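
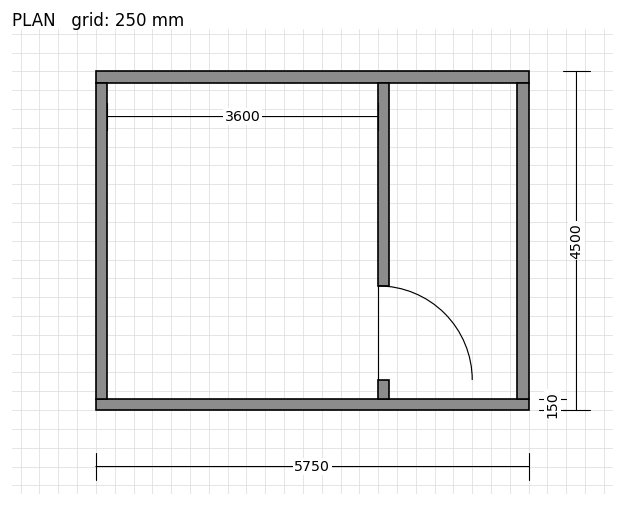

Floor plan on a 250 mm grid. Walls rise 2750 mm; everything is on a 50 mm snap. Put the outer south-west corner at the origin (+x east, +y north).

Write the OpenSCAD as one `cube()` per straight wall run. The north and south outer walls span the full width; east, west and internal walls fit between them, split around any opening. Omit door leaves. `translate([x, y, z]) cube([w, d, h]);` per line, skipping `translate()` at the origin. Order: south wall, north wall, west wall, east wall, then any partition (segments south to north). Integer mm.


cube([5750, 150, 2750]);
translate([0, 4350, 0]) cube([5750, 150, 2750]);
translate([0, 150, 0]) cube([150, 4200, 2750]);
translate([5600, 150, 0]) cube([150, 4200, 2750]);
translate([3750, 150, 0]) cube([150, 250, 2750]);
translate([3750, 1650, 0]) cube([150, 2700, 2750]);


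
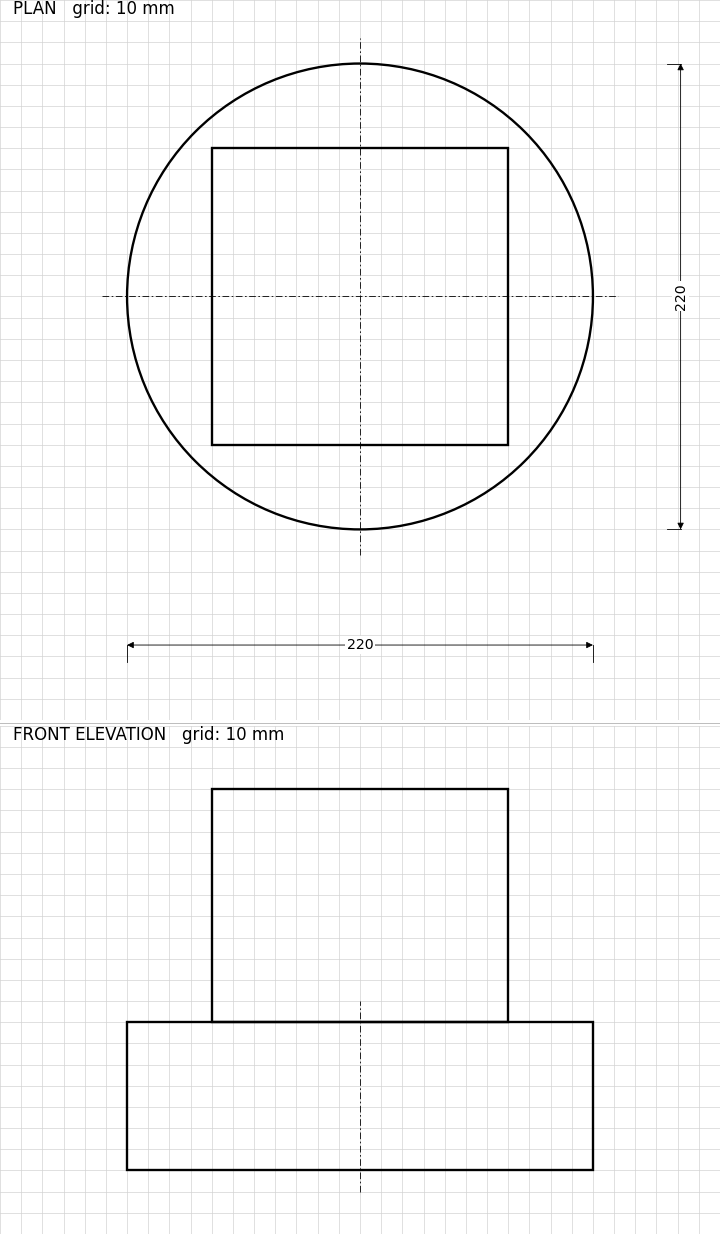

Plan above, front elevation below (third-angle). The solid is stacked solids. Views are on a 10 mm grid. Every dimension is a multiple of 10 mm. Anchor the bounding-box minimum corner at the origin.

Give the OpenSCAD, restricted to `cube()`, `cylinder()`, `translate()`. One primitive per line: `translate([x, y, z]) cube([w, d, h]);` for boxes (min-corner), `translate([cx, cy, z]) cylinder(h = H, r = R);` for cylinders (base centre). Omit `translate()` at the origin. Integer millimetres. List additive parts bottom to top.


translate([110, 110, 0]) cylinder(h = 70, r = 110);
translate([40, 40, 70]) cube([140, 140, 110]);


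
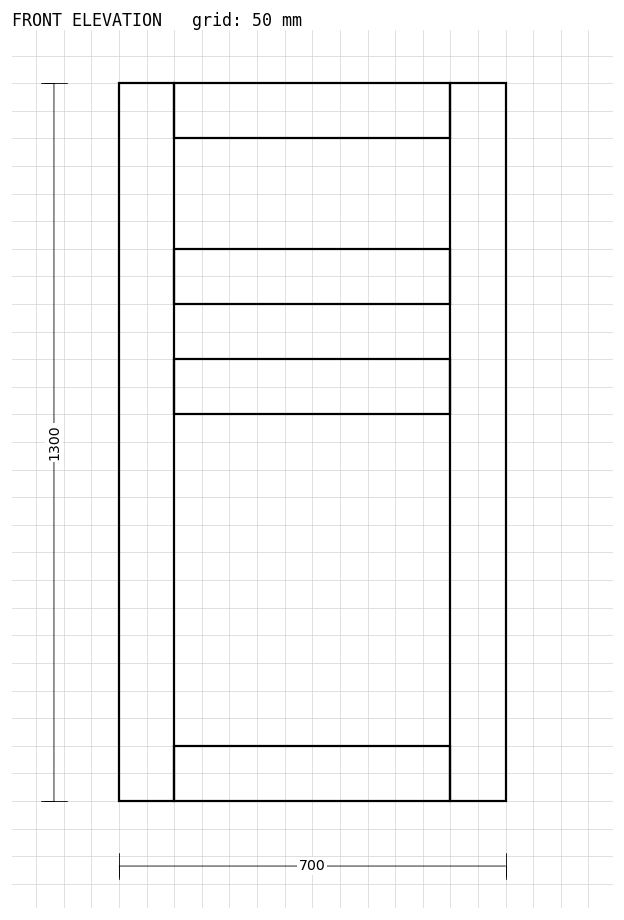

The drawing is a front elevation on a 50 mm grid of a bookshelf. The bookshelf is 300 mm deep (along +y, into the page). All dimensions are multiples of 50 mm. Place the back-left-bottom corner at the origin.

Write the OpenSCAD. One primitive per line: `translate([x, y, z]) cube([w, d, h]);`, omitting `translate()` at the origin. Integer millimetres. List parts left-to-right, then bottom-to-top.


cube([100, 300, 1300]);
translate([100, 0, 0]) cube([500, 300, 100]);
translate([100, 0, 700]) cube([500, 300, 100]);
translate([100, 0, 900]) cube([500, 300, 100]);
translate([100, 0, 1200]) cube([500, 300, 100]);
translate([600, 0, 0]) cube([100, 300, 1300]);


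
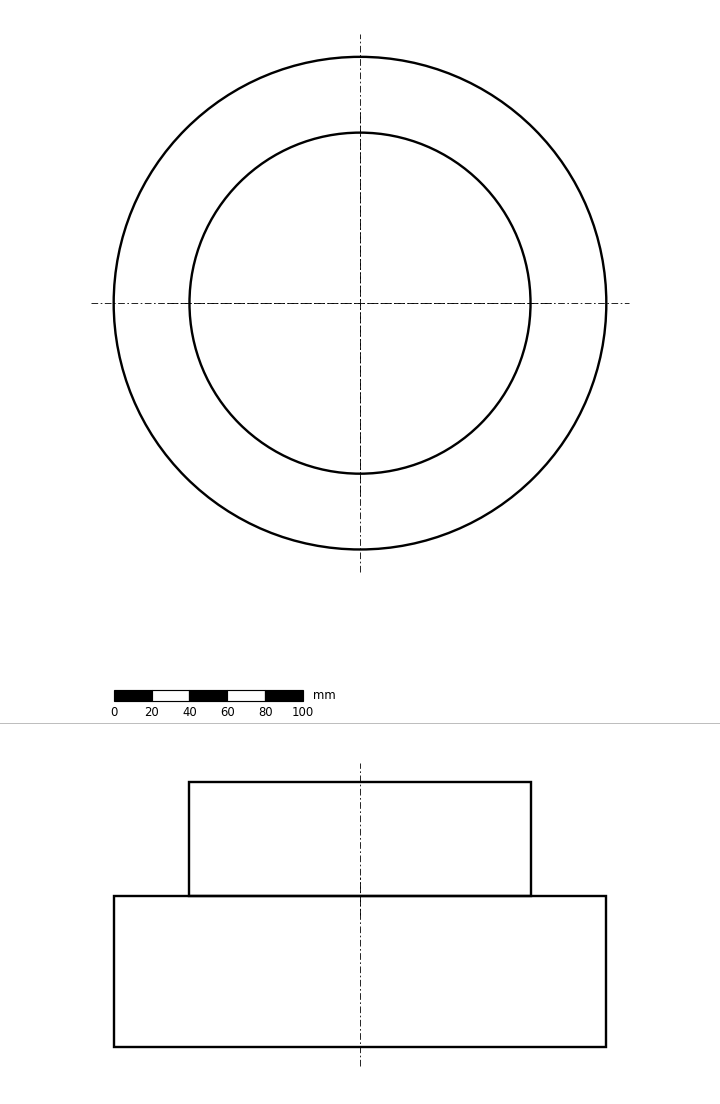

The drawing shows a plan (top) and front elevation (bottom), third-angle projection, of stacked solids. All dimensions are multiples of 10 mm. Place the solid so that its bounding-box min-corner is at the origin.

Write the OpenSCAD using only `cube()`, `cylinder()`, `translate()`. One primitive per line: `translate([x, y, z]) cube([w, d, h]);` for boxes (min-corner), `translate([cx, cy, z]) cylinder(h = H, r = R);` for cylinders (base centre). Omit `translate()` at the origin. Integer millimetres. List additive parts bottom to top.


translate([130, 130, 0]) cylinder(h = 80, r = 130);
translate([130, 130, 80]) cylinder(h = 60, r = 90);


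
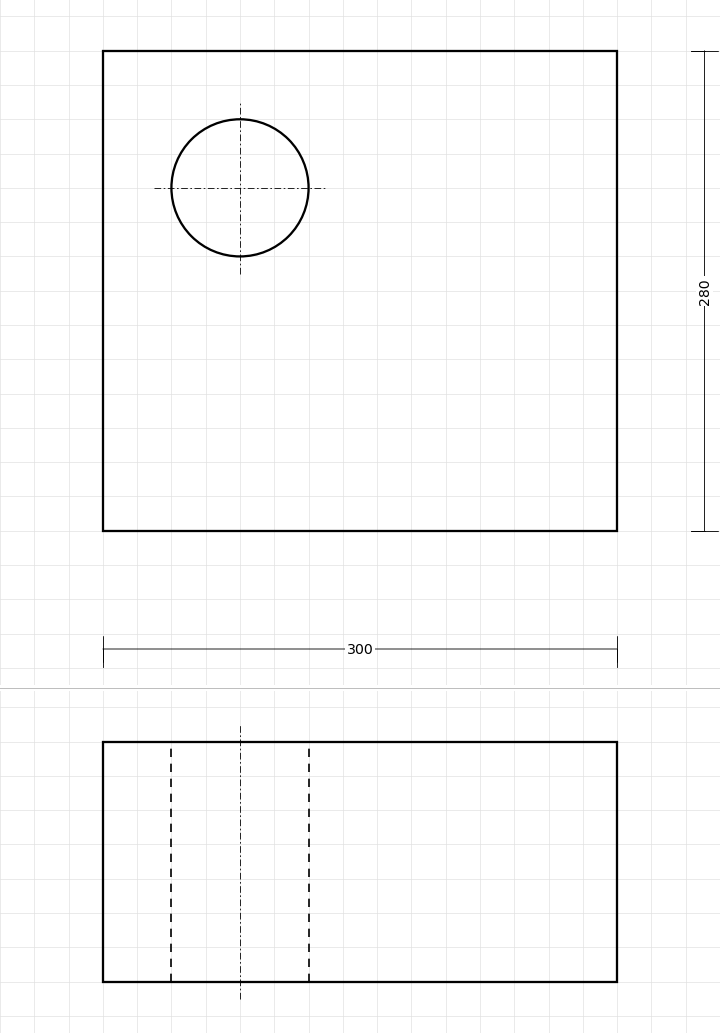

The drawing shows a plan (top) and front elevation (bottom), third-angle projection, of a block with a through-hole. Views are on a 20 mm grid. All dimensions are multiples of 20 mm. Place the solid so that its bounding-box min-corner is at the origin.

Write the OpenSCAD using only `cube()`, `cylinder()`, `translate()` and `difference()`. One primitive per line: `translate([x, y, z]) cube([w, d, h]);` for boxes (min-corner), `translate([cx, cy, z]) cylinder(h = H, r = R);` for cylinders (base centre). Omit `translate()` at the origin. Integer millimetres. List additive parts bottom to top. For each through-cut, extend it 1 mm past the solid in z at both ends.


difference() {
  cube([300, 280, 140]);
  translate([80, 200, -1]) cylinder(h = 142, r = 40);
}


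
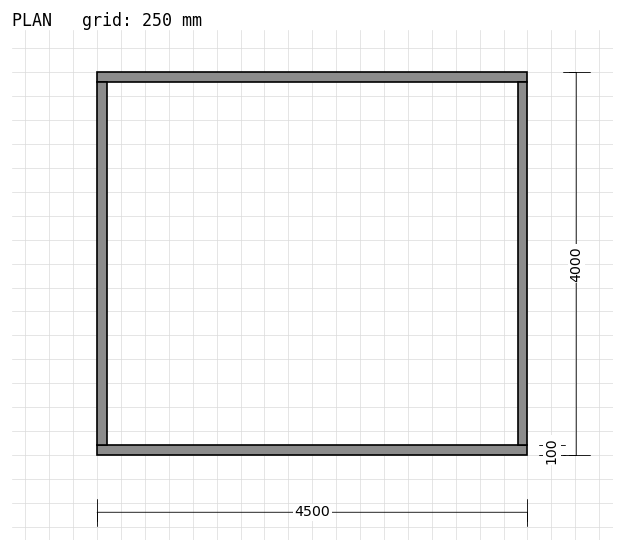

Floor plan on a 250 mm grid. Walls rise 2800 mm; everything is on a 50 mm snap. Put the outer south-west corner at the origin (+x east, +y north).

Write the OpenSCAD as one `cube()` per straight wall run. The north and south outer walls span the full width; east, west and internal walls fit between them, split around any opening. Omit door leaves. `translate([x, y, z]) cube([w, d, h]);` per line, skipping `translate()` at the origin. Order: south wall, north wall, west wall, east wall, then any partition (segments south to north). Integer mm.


cube([4500, 100, 2800]);
translate([0, 3900, 0]) cube([4500, 100, 2800]);
translate([0, 100, 0]) cube([100, 3800, 2800]);
translate([4400, 100, 0]) cube([100, 3800, 2800]);


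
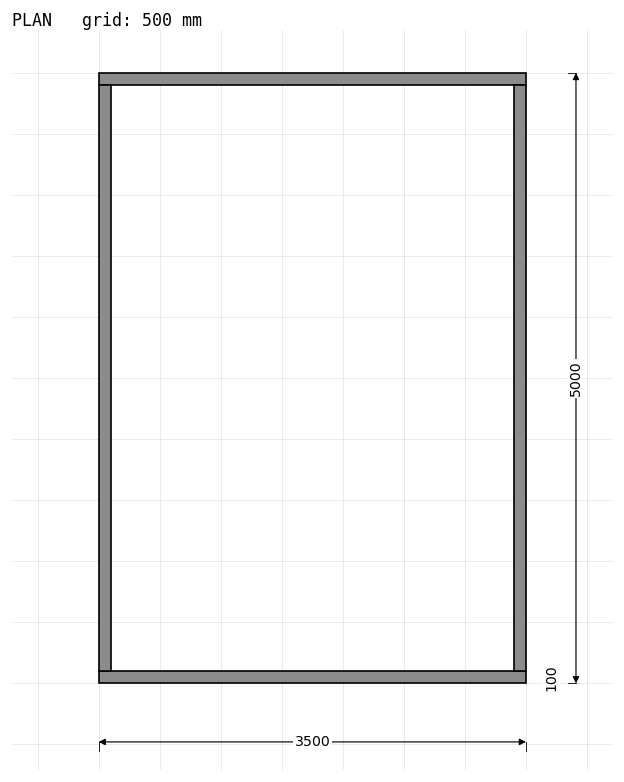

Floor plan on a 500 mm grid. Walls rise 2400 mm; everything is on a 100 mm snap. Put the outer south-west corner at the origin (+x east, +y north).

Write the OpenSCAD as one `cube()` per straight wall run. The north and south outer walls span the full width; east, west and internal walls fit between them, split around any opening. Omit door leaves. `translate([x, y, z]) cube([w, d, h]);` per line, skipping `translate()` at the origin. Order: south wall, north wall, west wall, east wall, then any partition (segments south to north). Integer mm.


cube([3500, 100, 2400]);
translate([0, 4900, 0]) cube([3500, 100, 2400]);
translate([0, 100, 0]) cube([100, 4800, 2400]);
translate([3400, 100, 0]) cube([100, 4800, 2400]);


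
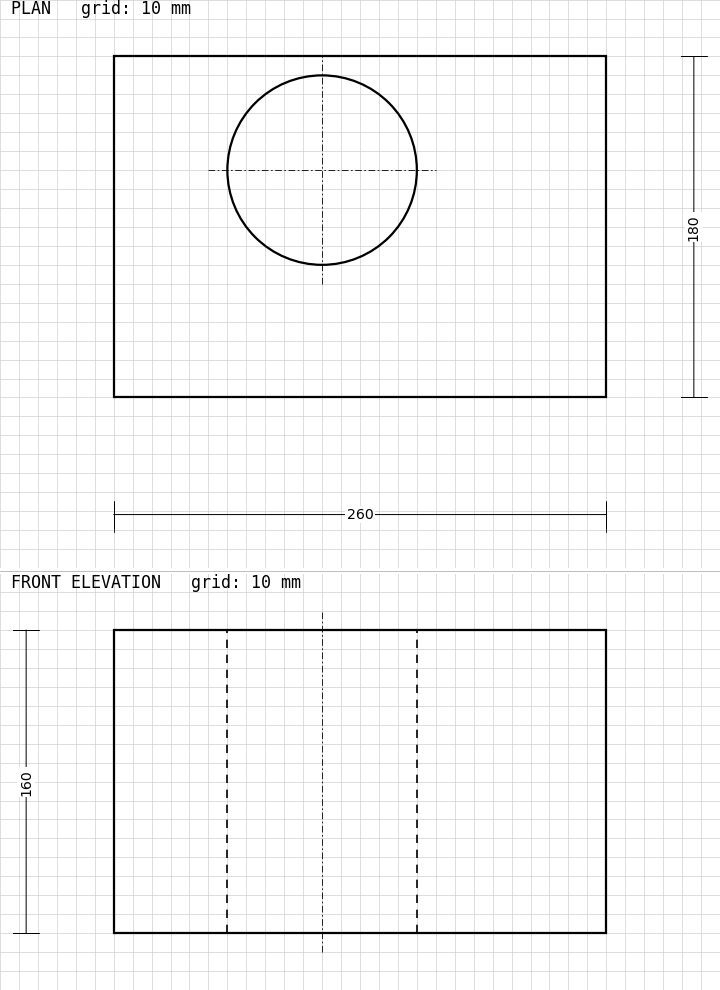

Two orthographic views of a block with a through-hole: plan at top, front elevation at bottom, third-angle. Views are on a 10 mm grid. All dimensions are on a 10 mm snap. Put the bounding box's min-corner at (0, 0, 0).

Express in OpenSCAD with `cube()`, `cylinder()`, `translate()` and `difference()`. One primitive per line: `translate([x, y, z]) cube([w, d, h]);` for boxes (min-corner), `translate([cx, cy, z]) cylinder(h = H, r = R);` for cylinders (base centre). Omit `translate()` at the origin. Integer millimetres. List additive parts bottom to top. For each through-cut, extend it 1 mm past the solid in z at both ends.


difference() {
  cube([260, 180, 160]);
  translate([110, 120, -1]) cylinder(h = 162, r = 50);
}


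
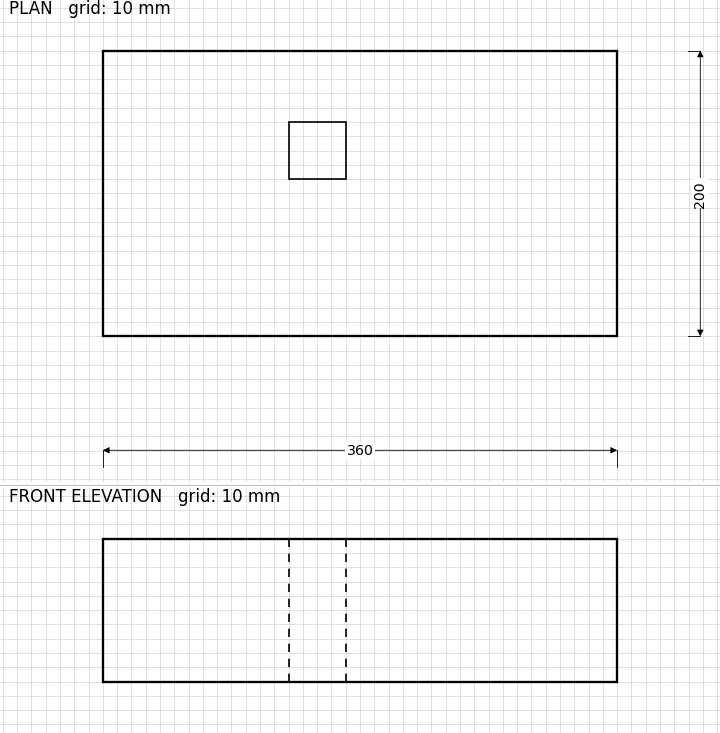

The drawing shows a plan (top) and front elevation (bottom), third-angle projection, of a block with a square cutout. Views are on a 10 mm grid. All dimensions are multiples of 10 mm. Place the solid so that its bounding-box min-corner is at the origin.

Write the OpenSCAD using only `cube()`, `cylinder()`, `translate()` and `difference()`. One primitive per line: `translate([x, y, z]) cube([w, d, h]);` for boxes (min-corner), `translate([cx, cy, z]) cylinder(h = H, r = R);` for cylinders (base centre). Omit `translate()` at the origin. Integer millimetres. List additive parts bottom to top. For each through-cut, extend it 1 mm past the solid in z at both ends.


difference() {
  cube([360, 200, 100]);
  translate([130, 110, -1]) cube([40, 40, 102]);
}


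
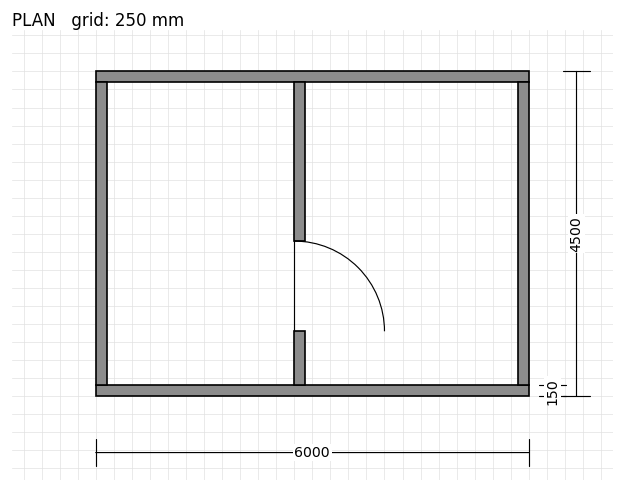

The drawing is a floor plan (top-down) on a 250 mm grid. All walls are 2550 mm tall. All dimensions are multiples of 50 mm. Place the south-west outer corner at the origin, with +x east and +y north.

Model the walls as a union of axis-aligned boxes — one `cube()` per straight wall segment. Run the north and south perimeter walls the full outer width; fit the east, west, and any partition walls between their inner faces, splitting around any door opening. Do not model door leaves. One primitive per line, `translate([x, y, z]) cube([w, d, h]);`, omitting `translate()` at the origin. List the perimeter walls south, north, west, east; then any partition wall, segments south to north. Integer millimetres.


cube([6000, 150, 2550]);
translate([0, 4350, 0]) cube([6000, 150, 2550]);
translate([0, 150, 0]) cube([150, 4200, 2550]);
translate([5850, 150, 0]) cube([150, 4200, 2550]);
translate([2750, 150, 0]) cube([150, 750, 2550]);
translate([2750, 2150, 0]) cube([150, 2200, 2550]);


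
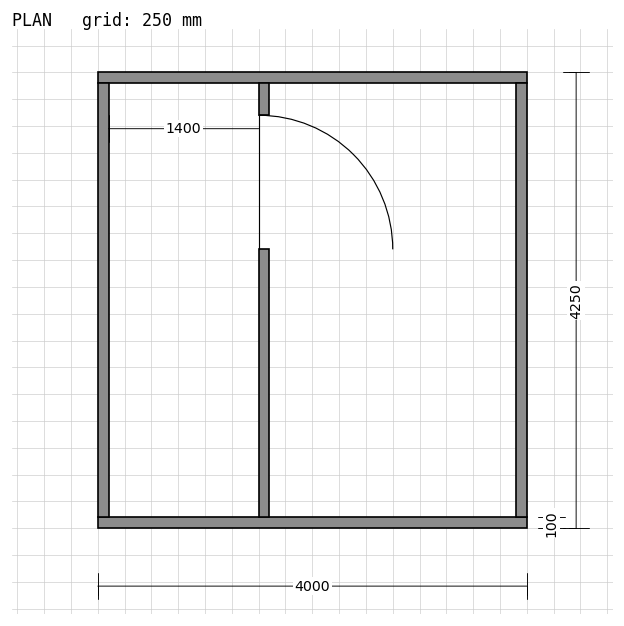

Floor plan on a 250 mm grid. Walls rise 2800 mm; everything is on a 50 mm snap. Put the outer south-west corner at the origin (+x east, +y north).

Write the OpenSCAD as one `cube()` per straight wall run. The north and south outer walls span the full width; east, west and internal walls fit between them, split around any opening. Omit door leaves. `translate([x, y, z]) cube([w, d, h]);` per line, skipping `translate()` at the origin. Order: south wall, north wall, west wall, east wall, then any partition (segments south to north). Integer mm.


cube([4000, 100, 2800]);
translate([0, 4150, 0]) cube([4000, 100, 2800]);
translate([0, 100, 0]) cube([100, 4050, 2800]);
translate([3900, 100, 0]) cube([100, 4050, 2800]);
translate([1500, 100, 0]) cube([100, 2500, 2800]);
translate([1500, 3850, 0]) cube([100, 300, 2800]);


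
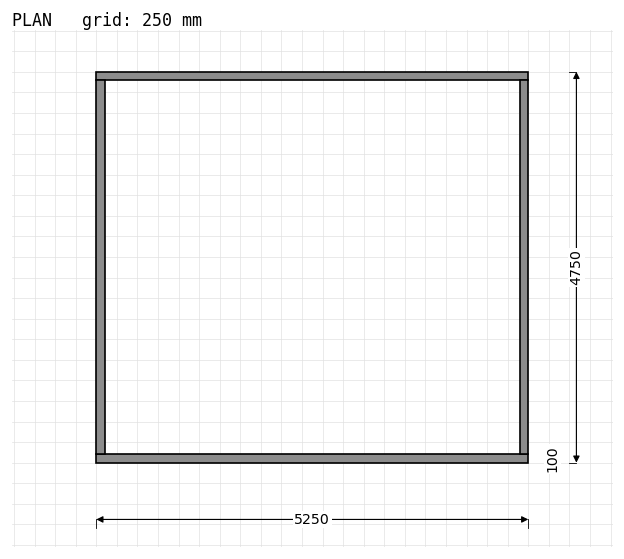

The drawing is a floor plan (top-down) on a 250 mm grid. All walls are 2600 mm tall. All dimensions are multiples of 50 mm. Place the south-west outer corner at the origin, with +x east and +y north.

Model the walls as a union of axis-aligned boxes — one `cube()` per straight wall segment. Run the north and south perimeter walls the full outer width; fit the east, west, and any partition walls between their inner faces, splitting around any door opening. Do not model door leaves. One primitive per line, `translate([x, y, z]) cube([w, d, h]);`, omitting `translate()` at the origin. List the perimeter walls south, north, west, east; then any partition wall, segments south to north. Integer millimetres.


cube([5250, 100, 2600]);
translate([0, 4650, 0]) cube([5250, 100, 2600]);
translate([0, 100, 0]) cube([100, 4550, 2600]);
translate([5150, 100, 0]) cube([100, 4550, 2600]);


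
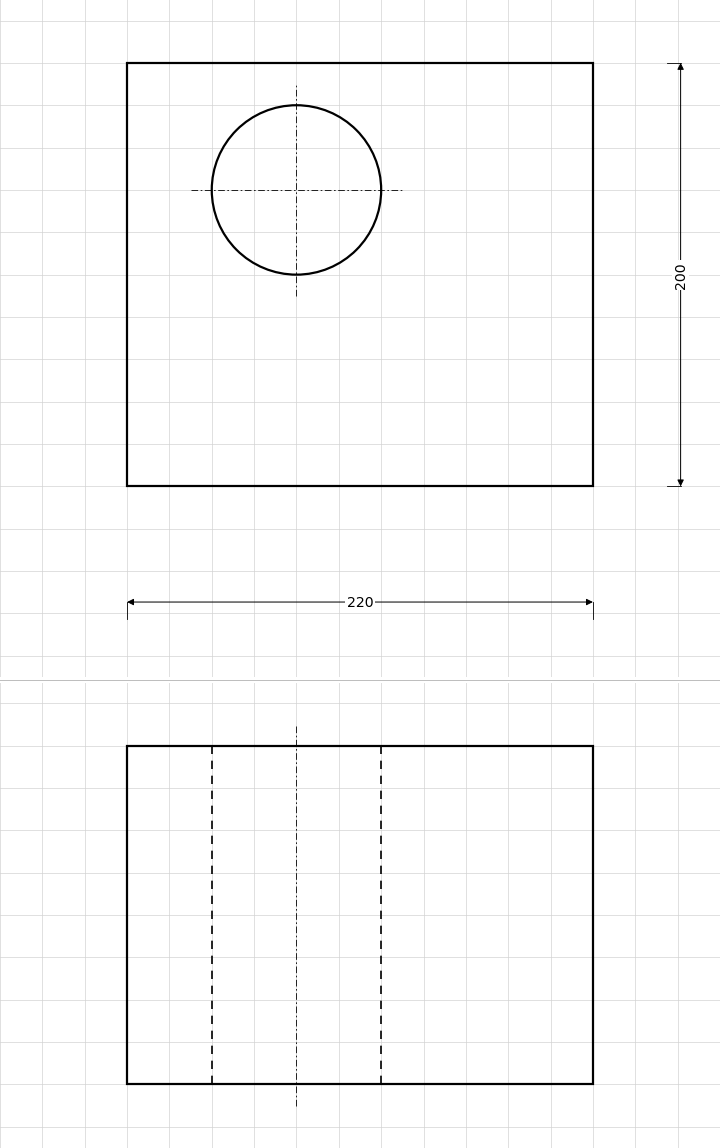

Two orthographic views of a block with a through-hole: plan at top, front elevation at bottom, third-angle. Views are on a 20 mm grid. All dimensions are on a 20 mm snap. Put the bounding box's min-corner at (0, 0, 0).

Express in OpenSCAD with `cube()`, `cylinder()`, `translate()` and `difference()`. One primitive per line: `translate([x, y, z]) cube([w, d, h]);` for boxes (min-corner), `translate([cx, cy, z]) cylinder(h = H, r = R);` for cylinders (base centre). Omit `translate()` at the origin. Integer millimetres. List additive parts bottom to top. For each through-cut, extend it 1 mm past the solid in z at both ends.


difference() {
  cube([220, 200, 160]);
  translate([80, 140, -1]) cylinder(h = 162, r = 40);
}


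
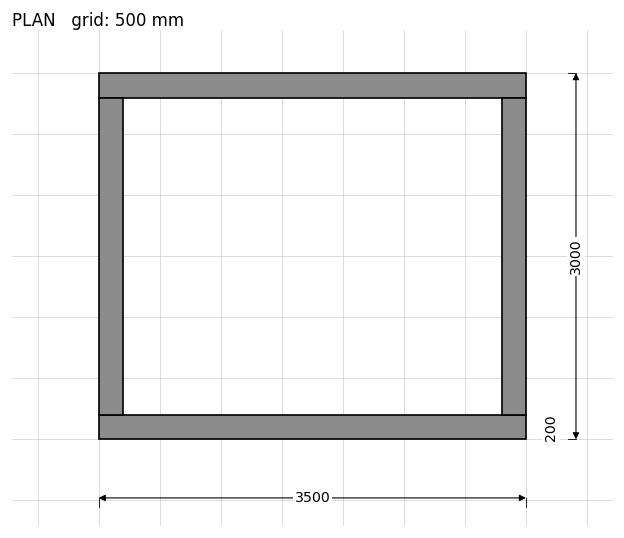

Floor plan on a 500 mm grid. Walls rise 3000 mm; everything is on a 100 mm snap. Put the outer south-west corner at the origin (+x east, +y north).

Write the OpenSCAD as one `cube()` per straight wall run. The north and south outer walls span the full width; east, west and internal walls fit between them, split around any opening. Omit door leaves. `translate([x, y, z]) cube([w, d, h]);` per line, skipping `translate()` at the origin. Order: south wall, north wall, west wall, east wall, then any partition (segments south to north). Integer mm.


cube([3500, 200, 3000]);
translate([0, 2800, 0]) cube([3500, 200, 3000]);
translate([0, 200, 0]) cube([200, 2600, 3000]);
translate([3300, 200, 0]) cube([200, 2600, 3000]);


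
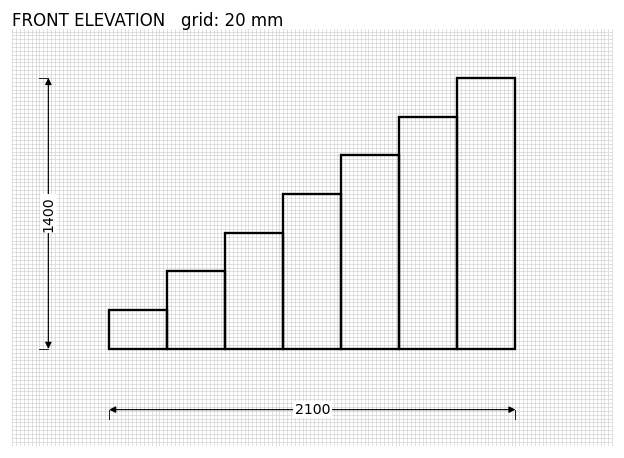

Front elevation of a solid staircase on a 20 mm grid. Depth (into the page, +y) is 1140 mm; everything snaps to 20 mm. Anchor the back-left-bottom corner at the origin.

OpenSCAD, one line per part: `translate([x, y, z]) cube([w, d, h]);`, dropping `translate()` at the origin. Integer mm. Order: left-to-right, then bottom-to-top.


cube([300, 1140, 200]);
translate([300, 0, 0]) cube([300, 1140, 400]);
translate([600, 0, 0]) cube([300, 1140, 600]);
translate([900, 0, 0]) cube([300, 1140, 800]);
translate([1200, 0, 0]) cube([300, 1140, 1000]);
translate([1500, 0, 0]) cube([300, 1140, 1200]);
translate([1800, 0, 0]) cube([300, 1140, 1400]);


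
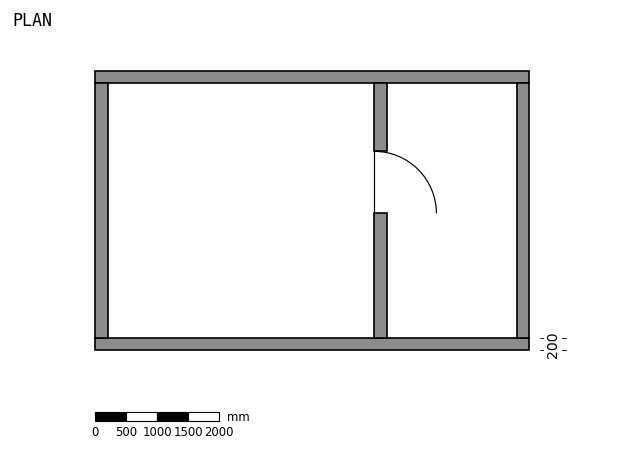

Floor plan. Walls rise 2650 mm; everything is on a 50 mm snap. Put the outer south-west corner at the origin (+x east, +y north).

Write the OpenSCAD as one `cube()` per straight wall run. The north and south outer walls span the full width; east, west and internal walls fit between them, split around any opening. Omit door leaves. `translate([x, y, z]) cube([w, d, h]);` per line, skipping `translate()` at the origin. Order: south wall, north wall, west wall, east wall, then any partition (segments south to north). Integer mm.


cube([7000, 200, 2650]);
translate([0, 4300, 0]) cube([7000, 200, 2650]);
translate([0, 200, 0]) cube([200, 4100, 2650]);
translate([6800, 200, 0]) cube([200, 4100, 2650]);
translate([4500, 200, 0]) cube([200, 2000, 2650]);
translate([4500, 3200, 0]) cube([200, 1100, 2650]);


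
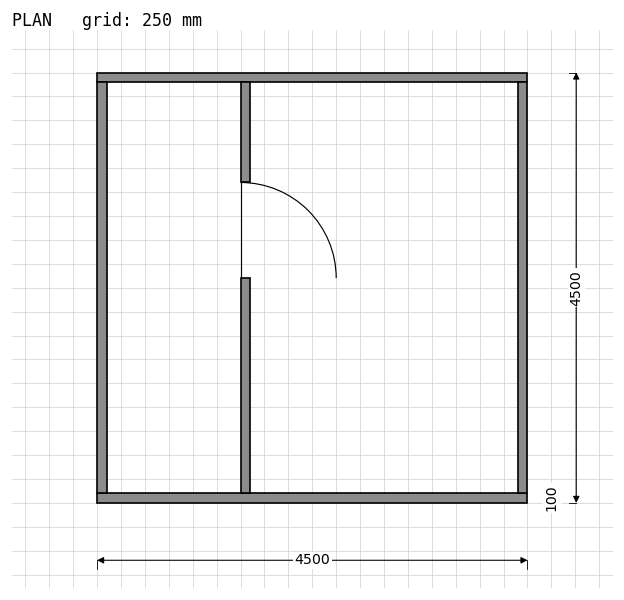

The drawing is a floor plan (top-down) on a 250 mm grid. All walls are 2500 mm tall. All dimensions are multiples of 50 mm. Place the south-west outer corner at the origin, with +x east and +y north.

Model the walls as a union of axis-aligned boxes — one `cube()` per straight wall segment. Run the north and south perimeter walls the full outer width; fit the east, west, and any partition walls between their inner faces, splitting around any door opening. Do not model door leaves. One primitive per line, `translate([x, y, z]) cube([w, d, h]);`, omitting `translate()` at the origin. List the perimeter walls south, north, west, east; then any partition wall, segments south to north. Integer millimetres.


cube([4500, 100, 2500]);
translate([0, 4400, 0]) cube([4500, 100, 2500]);
translate([0, 100, 0]) cube([100, 4300, 2500]);
translate([4400, 100, 0]) cube([100, 4300, 2500]);
translate([1500, 100, 0]) cube([100, 2250, 2500]);
translate([1500, 3350, 0]) cube([100, 1050, 2500]);


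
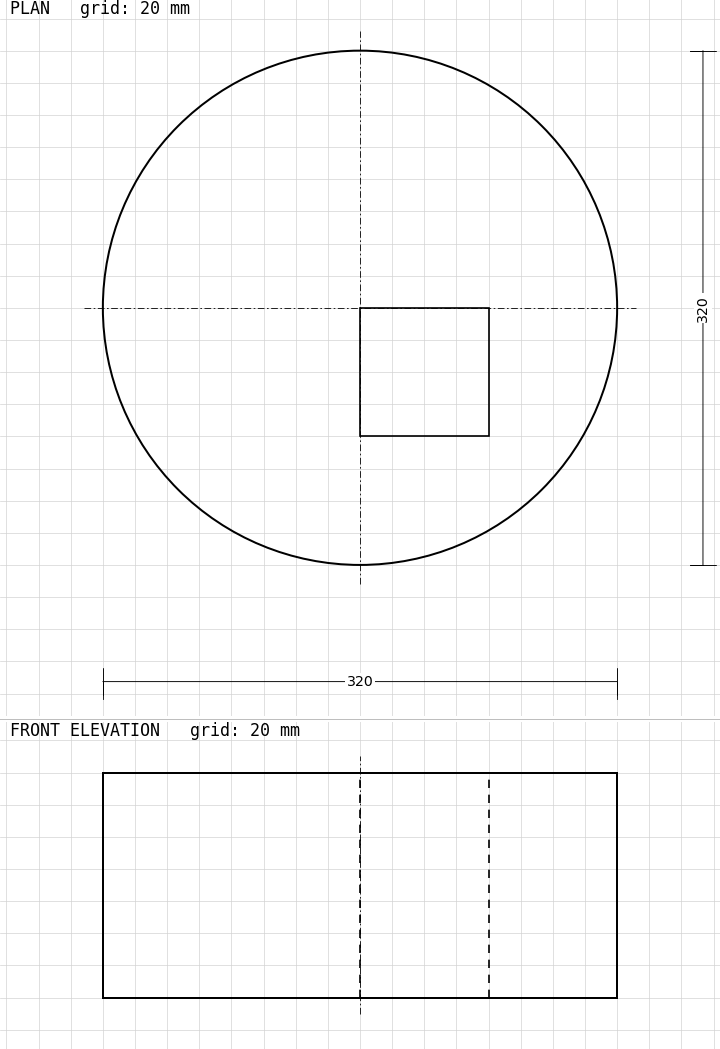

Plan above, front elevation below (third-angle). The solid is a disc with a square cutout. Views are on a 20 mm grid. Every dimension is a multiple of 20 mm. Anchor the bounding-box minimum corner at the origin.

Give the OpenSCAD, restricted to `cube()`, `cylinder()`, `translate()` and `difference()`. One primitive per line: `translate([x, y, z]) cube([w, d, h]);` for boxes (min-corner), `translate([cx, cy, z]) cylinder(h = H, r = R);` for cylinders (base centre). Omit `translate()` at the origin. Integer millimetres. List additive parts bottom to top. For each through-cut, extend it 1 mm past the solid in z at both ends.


difference() {
  translate([160, 160, 0]) cylinder(h = 140, r = 160);
  translate([160, 80, -1]) cube([80, 80, 142]);
}


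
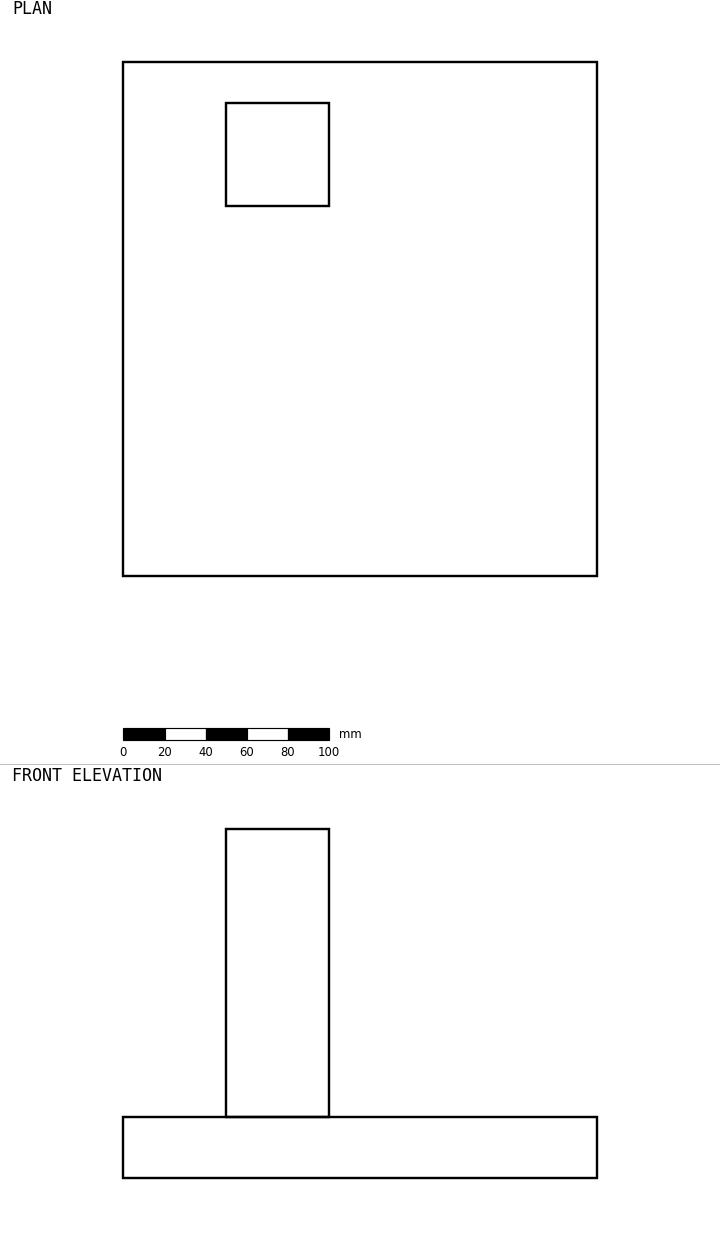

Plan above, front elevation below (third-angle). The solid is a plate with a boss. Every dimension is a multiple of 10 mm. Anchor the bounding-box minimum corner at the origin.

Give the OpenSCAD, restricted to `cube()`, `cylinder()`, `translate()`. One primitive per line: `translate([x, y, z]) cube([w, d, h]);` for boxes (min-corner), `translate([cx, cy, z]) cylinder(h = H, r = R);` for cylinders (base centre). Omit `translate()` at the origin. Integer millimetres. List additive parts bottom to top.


cube([230, 250, 30]);
translate([50, 180, 30]) cube([50, 50, 140]);


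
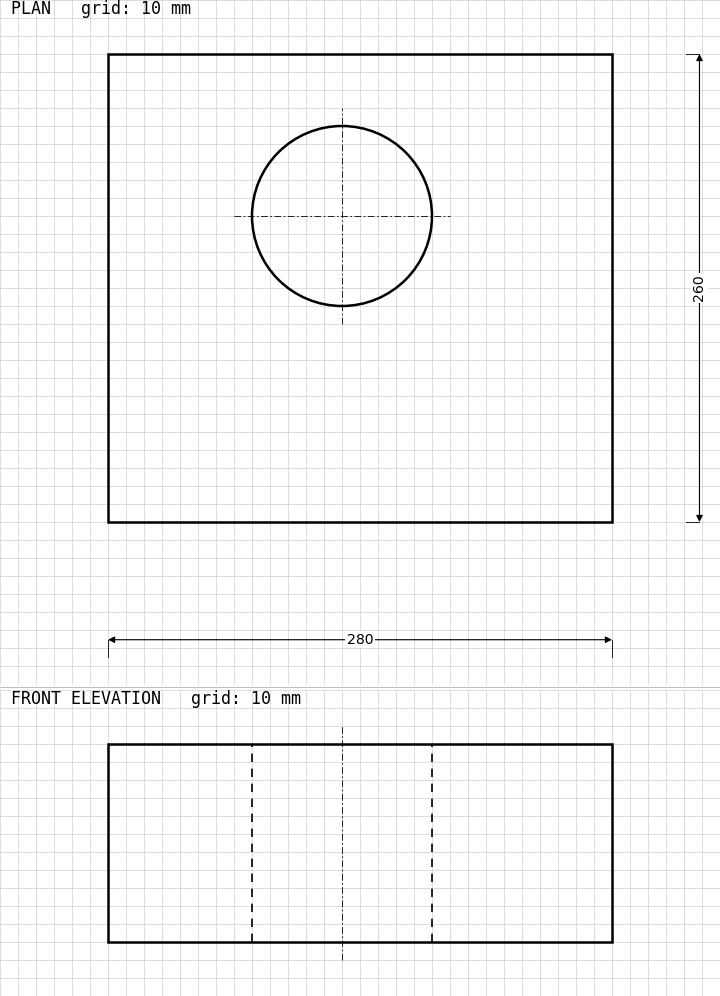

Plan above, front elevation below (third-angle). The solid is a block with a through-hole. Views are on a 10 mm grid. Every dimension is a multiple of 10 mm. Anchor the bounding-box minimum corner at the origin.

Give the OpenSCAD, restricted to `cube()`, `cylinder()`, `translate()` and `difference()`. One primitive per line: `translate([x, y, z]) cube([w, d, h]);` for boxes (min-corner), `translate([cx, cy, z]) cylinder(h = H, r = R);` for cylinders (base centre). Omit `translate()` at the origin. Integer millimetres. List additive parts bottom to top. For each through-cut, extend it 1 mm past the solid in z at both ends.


difference() {
  cube([280, 260, 110]);
  translate([130, 170, -1]) cylinder(h = 112, r = 50);
}


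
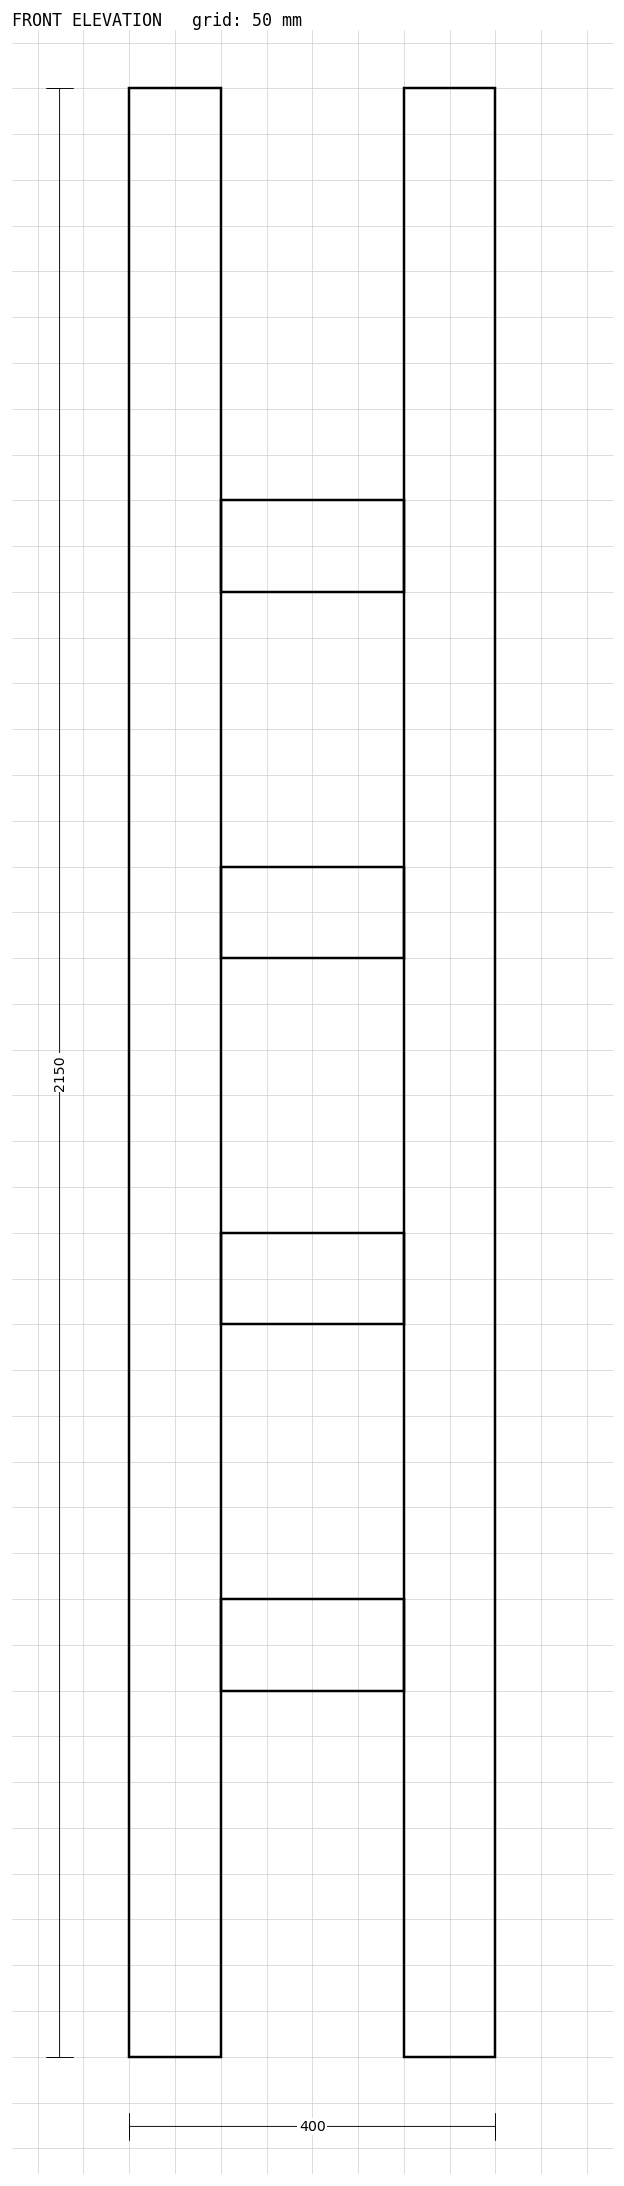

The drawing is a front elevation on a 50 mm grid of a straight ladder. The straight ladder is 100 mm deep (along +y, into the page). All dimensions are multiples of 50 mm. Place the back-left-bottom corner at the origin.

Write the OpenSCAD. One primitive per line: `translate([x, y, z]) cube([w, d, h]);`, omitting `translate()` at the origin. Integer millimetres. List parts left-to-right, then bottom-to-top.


cube([100, 100, 2150]);
translate([100, 0, 400]) cube([200, 100, 100]);
translate([100, 0, 800]) cube([200, 100, 100]);
translate([100, 0, 1200]) cube([200, 100, 100]);
translate([100, 0, 1600]) cube([200, 100, 100]);
translate([300, 0, 0]) cube([100, 100, 2150]);


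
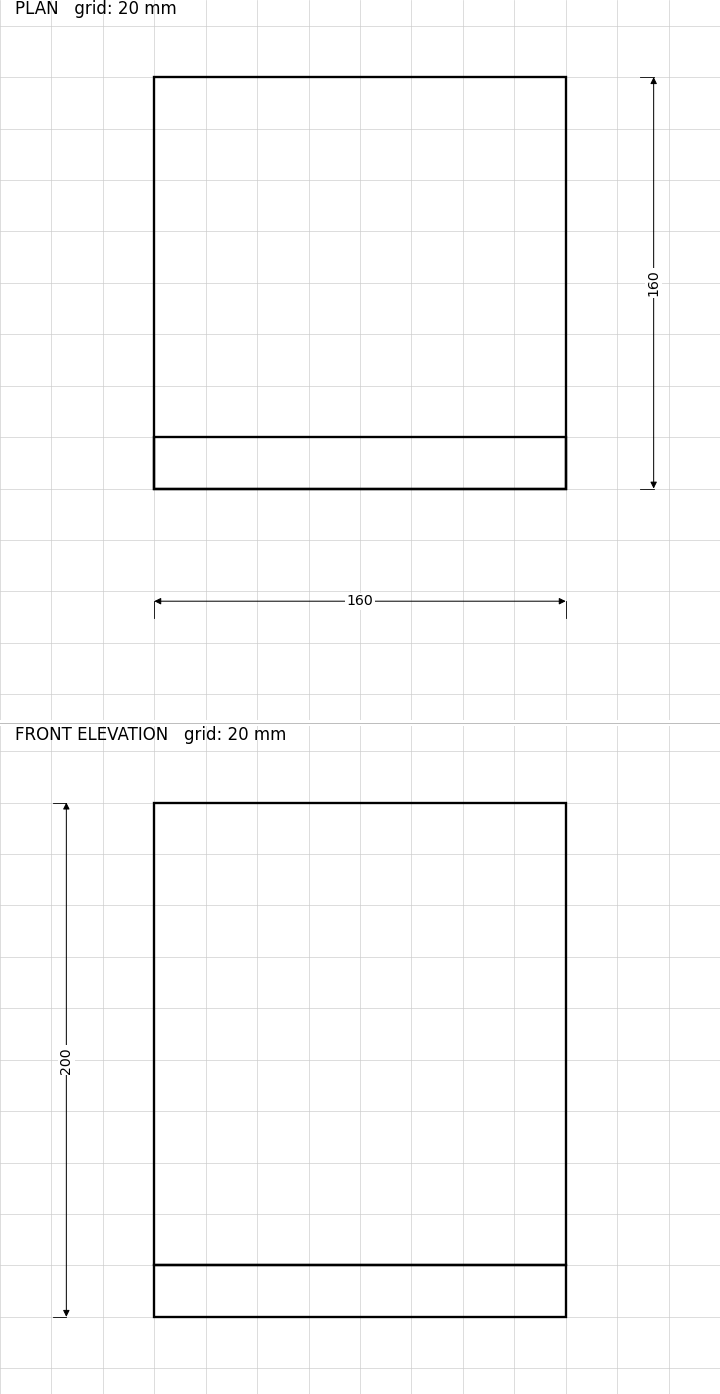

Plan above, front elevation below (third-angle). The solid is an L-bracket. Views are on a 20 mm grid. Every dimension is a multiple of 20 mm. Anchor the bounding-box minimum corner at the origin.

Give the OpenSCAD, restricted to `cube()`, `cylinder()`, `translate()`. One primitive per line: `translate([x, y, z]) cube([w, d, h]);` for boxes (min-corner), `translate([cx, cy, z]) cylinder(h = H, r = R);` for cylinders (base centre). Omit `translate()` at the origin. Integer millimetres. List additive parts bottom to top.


cube([160, 160, 20]);
translate([0, 0, 20]) cube([160, 20, 180]);


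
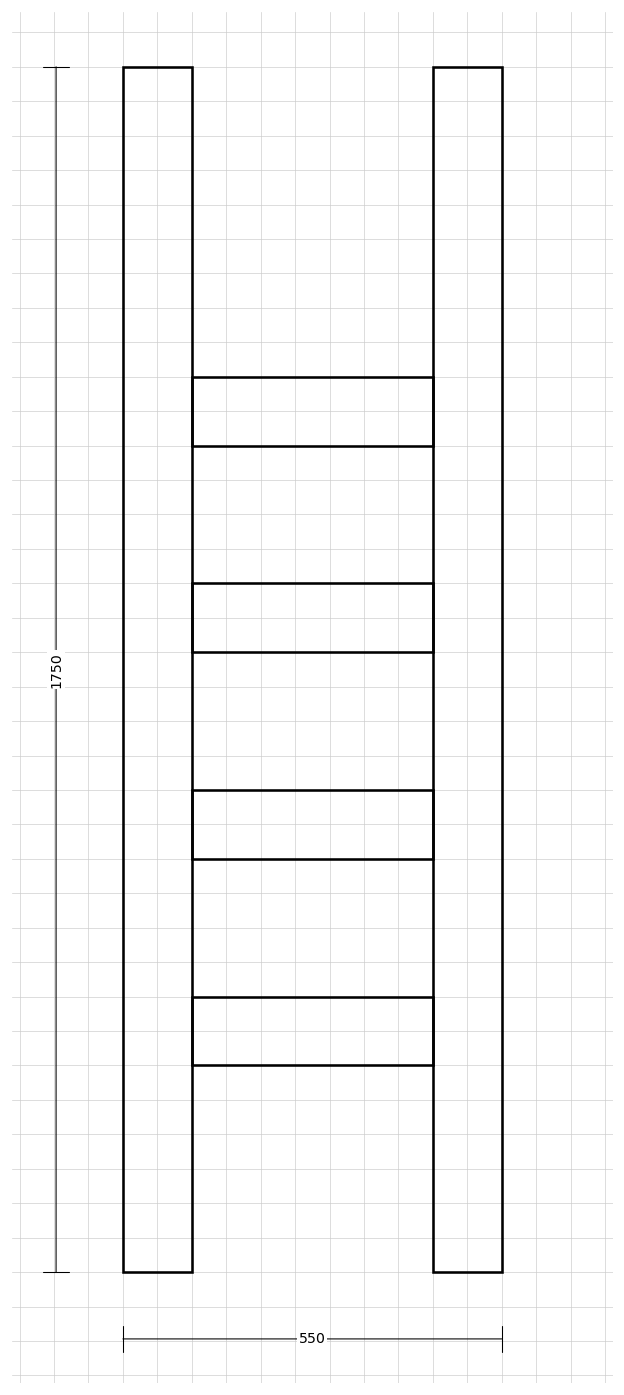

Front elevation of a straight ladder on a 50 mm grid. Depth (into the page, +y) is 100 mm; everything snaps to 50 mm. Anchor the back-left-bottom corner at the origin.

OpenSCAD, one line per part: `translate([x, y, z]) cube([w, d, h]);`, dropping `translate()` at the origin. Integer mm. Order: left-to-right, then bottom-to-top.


cube([100, 100, 1750]);
translate([100, 0, 300]) cube([350, 100, 100]);
translate([100, 0, 600]) cube([350, 100, 100]);
translate([100, 0, 900]) cube([350, 100, 100]);
translate([100, 0, 1200]) cube([350, 100, 100]);
translate([450, 0, 0]) cube([100, 100, 1750]);


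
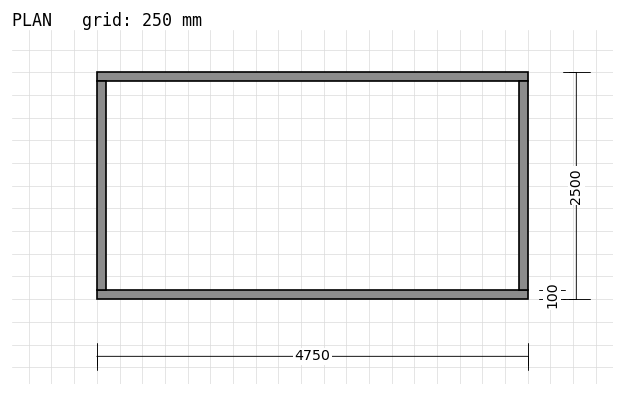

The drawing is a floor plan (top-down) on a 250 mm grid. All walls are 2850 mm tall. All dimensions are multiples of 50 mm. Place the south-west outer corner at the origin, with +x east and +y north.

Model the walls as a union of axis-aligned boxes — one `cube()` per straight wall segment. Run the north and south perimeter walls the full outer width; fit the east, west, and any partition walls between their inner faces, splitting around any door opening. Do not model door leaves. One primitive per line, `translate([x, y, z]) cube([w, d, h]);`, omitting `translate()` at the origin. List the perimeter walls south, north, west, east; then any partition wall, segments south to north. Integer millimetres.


cube([4750, 100, 2850]);
translate([0, 2400, 0]) cube([4750, 100, 2850]);
translate([0, 100, 0]) cube([100, 2300, 2850]);
translate([4650, 100, 0]) cube([100, 2300, 2850]);


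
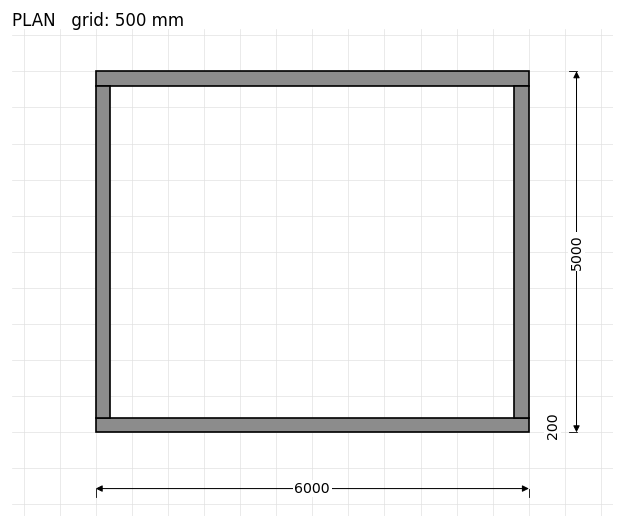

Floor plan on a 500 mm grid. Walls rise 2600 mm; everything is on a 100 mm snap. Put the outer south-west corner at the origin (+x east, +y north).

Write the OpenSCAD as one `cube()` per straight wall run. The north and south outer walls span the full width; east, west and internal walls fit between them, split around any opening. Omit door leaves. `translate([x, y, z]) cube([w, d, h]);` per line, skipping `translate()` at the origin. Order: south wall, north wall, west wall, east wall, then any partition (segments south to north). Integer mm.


cube([6000, 200, 2600]);
translate([0, 4800, 0]) cube([6000, 200, 2600]);
translate([0, 200, 0]) cube([200, 4600, 2600]);
translate([5800, 200, 0]) cube([200, 4600, 2600]);


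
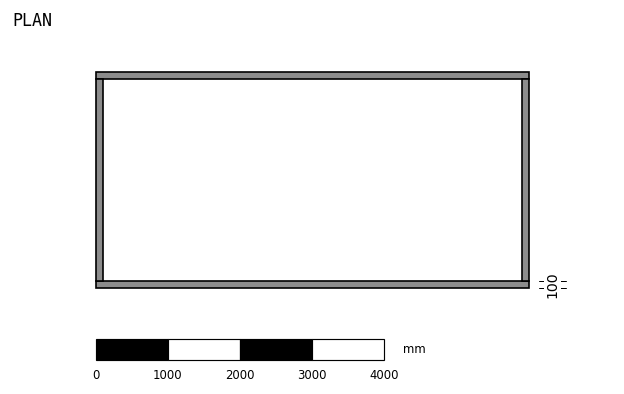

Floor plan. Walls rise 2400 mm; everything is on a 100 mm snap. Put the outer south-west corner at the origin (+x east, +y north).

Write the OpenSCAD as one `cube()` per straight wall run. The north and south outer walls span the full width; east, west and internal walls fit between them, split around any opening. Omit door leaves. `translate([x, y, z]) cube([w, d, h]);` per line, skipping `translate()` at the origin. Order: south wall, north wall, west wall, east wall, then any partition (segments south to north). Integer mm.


cube([6000, 100, 2400]);
translate([0, 2900, 0]) cube([6000, 100, 2400]);
translate([0, 100, 0]) cube([100, 2800, 2400]);
translate([5900, 100, 0]) cube([100, 2800, 2400]);


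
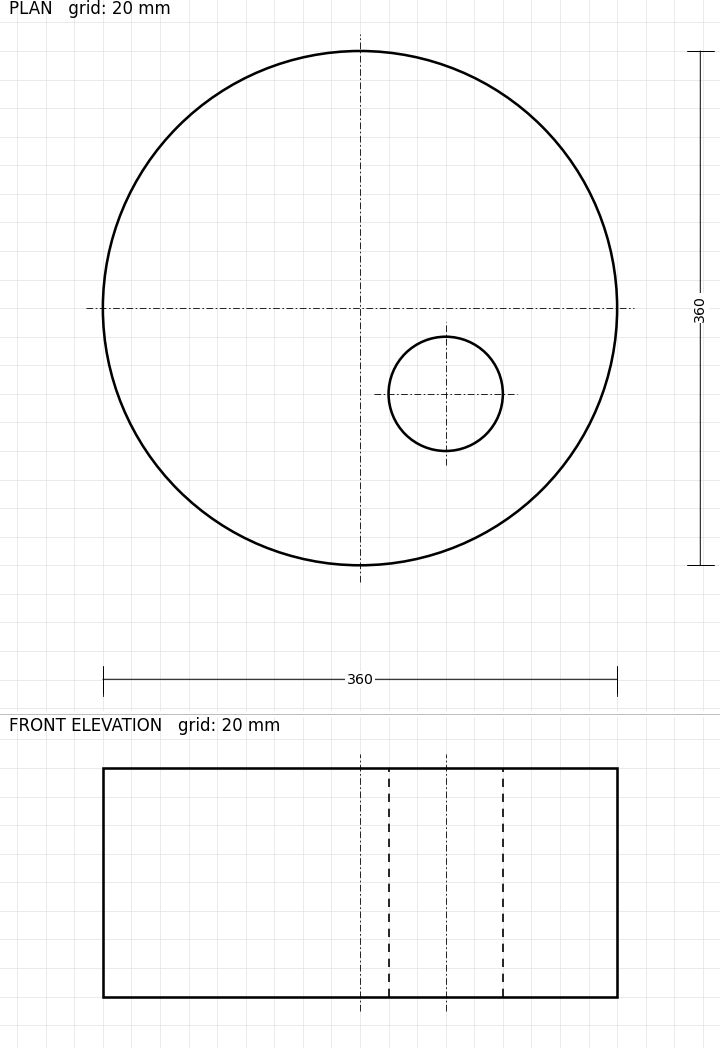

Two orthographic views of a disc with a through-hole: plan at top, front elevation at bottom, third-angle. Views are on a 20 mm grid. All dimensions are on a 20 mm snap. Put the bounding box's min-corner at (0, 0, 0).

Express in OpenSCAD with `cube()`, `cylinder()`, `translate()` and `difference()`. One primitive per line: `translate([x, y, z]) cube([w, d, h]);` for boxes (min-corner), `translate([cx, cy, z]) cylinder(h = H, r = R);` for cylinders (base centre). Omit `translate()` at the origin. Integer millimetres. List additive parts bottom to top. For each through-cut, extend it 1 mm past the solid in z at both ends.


difference() {
  translate([180, 180, 0]) cylinder(h = 160, r = 180);
  translate([240, 120, -1]) cylinder(h = 162, r = 40);
}


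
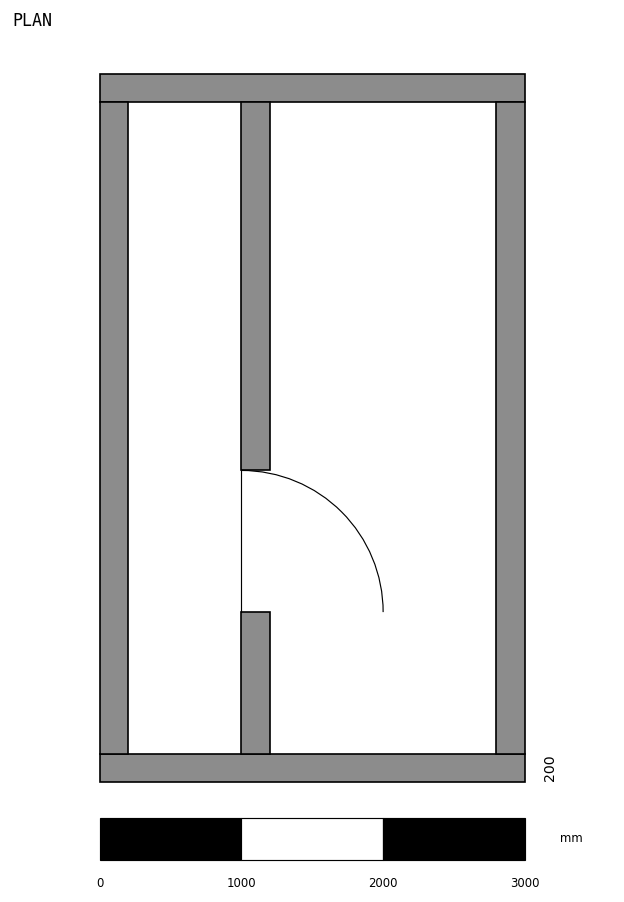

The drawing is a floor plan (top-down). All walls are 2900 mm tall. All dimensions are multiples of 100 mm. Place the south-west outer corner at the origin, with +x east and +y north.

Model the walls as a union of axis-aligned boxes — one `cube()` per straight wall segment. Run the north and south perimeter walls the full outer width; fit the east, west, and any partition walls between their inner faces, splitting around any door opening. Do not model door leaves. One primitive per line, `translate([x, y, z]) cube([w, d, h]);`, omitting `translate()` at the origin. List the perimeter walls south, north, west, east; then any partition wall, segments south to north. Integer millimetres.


cube([3000, 200, 2900]);
translate([0, 4800, 0]) cube([3000, 200, 2900]);
translate([0, 200, 0]) cube([200, 4600, 2900]);
translate([2800, 200, 0]) cube([200, 4600, 2900]);
translate([1000, 200, 0]) cube([200, 1000, 2900]);
translate([1000, 2200, 0]) cube([200, 2600, 2900]);


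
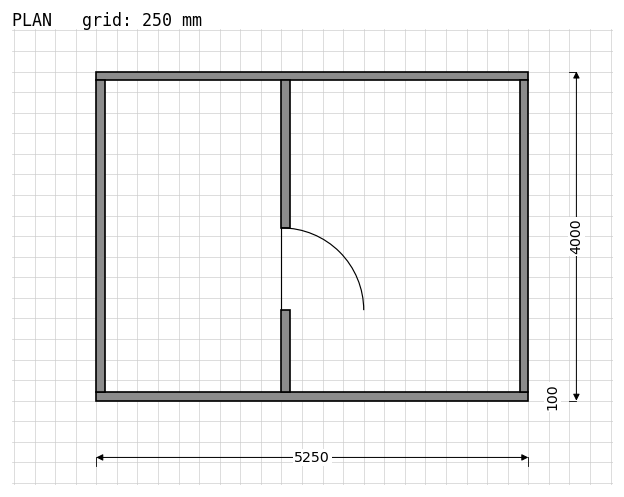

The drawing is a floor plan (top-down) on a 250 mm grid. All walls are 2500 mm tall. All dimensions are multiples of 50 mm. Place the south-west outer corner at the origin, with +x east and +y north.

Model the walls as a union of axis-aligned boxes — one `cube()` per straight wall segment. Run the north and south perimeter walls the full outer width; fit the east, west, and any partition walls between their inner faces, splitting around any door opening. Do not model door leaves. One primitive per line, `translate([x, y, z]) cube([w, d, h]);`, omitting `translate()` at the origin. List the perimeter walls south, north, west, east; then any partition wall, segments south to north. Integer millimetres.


cube([5250, 100, 2500]);
translate([0, 3900, 0]) cube([5250, 100, 2500]);
translate([0, 100, 0]) cube([100, 3800, 2500]);
translate([5150, 100, 0]) cube([100, 3800, 2500]);
translate([2250, 100, 0]) cube([100, 1000, 2500]);
translate([2250, 2100, 0]) cube([100, 1800, 2500]);


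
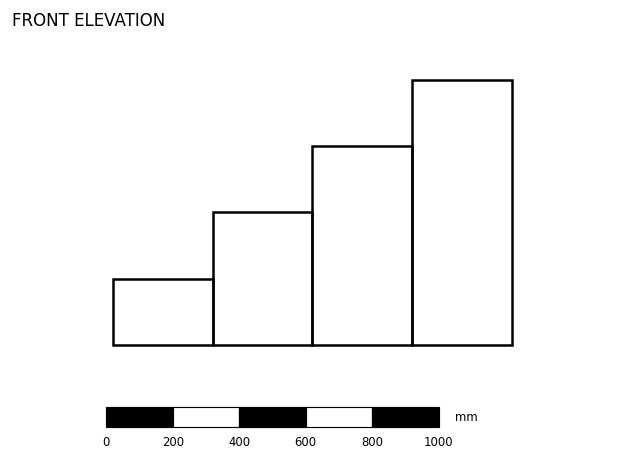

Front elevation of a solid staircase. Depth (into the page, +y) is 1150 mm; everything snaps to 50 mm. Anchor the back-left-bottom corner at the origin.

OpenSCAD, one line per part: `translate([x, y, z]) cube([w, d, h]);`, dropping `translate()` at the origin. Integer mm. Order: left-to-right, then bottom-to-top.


cube([300, 1150, 200]);
translate([300, 0, 0]) cube([300, 1150, 400]);
translate([600, 0, 0]) cube([300, 1150, 600]);
translate([900, 0, 0]) cube([300, 1150, 800]);


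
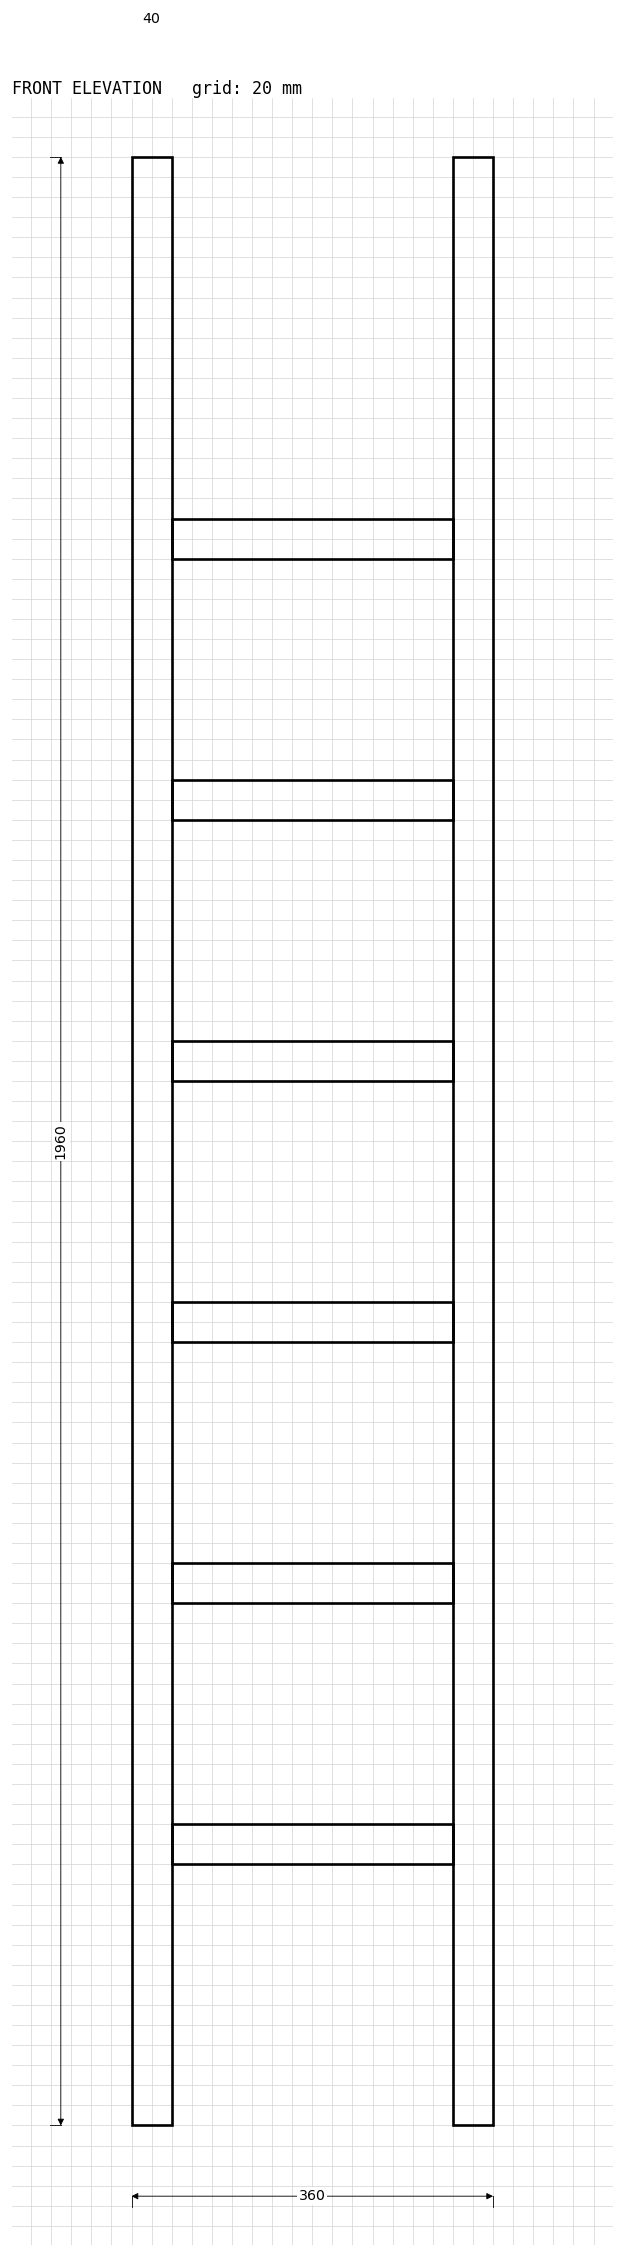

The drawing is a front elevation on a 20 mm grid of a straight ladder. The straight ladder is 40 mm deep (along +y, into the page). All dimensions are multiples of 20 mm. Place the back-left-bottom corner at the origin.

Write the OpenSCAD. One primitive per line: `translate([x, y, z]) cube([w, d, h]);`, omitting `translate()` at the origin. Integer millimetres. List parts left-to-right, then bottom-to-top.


cube([40, 40, 1960]);
translate([40, 0, 260]) cube([280, 40, 40]);
translate([40, 0, 520]) cube([280, 40, 40]);
translate([40, 0, 780]) cube([280, 40, 40]);
translate([40, 0, 1040]) cube([280, 40, 40]);
translate([40, 0, 1300]) cube([280, 40, 40]);
translate([40, 0, 1560]) cube([280, 40, 40]);
translate([320, 0, 0]) cube([40, 40, 1960]);


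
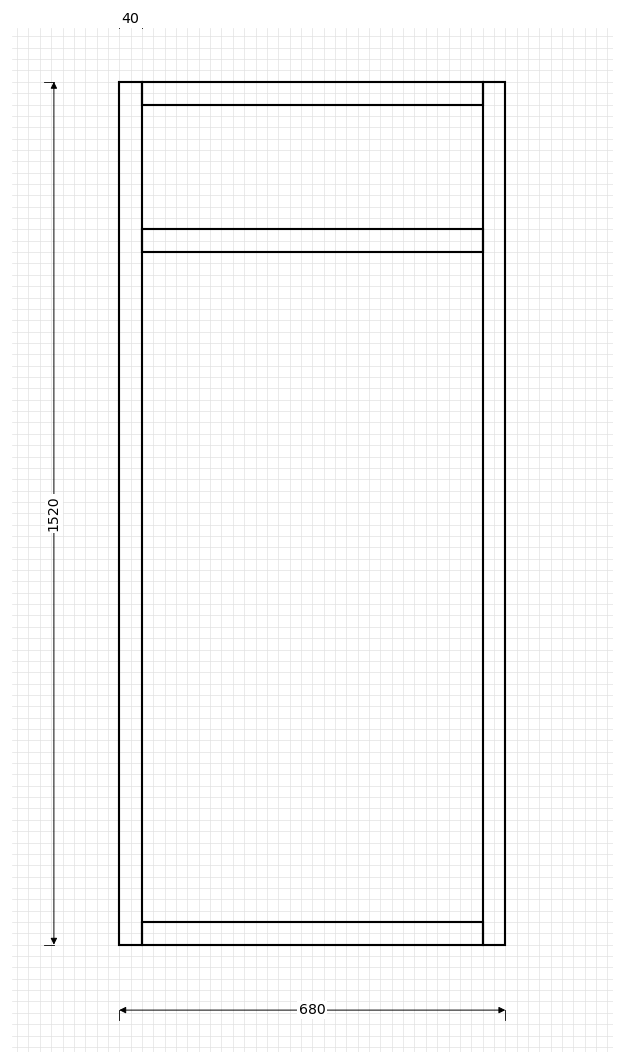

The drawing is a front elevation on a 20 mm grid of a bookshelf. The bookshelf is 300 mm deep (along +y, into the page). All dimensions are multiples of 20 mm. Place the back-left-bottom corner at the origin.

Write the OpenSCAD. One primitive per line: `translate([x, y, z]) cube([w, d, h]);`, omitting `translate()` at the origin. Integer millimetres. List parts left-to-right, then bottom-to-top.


cube([40, 300, 1520]);
translate([40, 0, 0]) cube([600, 300, 40]);
translate([40, 0, 1220]) cube([600, 300, 40]);
translate([40, 0, 1480]) cube([600, 300, 40]);
translate([640, 0, 0]) cube([40, 300, 1520]);


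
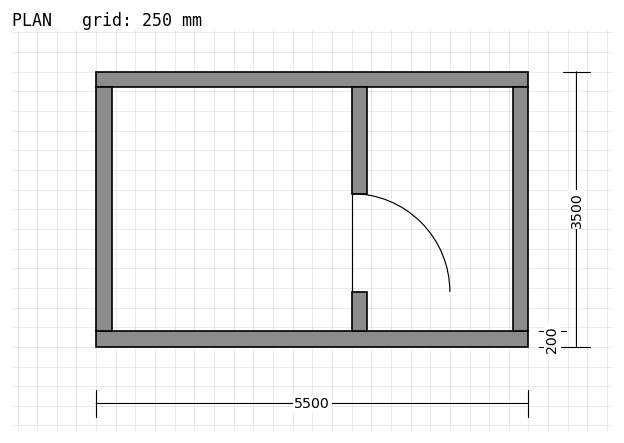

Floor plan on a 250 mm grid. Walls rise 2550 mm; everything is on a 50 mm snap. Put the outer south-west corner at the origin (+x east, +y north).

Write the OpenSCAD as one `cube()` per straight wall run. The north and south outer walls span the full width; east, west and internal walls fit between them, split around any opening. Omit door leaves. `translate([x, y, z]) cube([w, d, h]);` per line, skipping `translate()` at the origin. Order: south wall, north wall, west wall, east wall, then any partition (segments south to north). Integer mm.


cube([5500, 200, 2550]);
translate([0, 3300, 0]) cube([5500, 200, 2550]);
translate([0, 200, 0]) cube([200, 3100, 2550]);
translate([5300, 200, 0]) cube([200, 3100, 2550]);
translate([3250, 200, 0]) cube([200, 500, 2550]);
translate([3250, 1950, 0]) cube([200, 1350, 2550]);


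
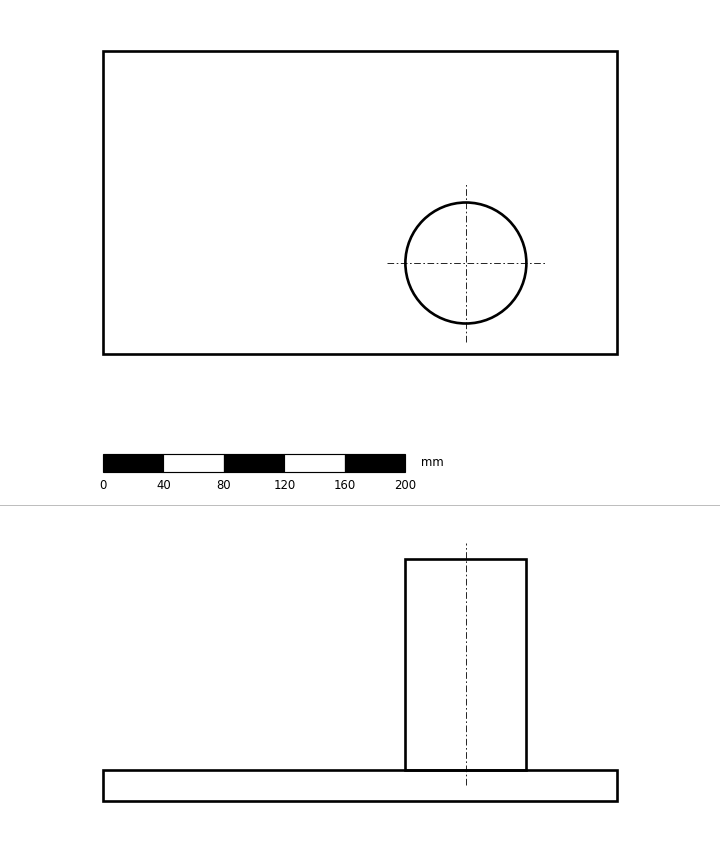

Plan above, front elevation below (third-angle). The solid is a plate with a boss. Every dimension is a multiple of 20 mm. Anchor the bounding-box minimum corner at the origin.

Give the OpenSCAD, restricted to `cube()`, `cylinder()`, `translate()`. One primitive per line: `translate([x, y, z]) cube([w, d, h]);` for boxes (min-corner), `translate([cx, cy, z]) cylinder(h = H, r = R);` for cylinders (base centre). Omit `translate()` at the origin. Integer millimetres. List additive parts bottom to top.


cube([340, 200, 20]);
translate([240, 60, 20]) cylinder(h = 140, r = 40);


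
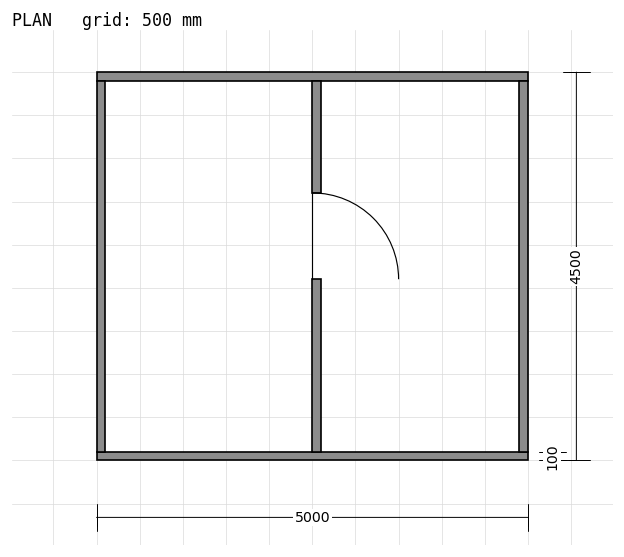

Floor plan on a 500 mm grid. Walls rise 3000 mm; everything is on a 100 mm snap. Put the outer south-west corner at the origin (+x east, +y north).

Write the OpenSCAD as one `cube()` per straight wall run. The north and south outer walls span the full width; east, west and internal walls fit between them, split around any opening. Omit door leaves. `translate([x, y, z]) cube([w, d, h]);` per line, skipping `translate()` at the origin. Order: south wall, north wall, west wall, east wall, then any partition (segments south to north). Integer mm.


cube([5000, 100, 3000]);
translate([0, 4400, 0]) cube([5000, 100, 3000]);
translate([0, 100, 0]) cube([100, 4300, 3000]);
translate([4900, 100, 0]) cube([100, 4300, 3000]);
translate([2500, 100, 0]) cube([100, 2000, 3000]);
translate([2500, 3100, 0]) cube([100, 1300, 3000]);


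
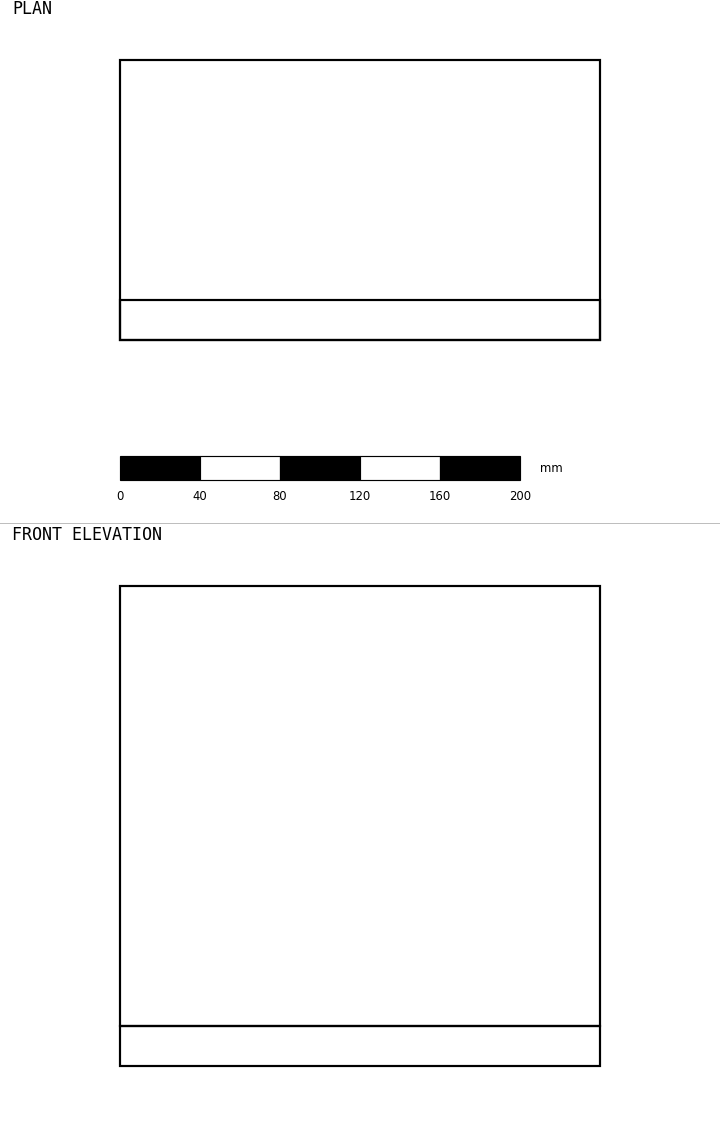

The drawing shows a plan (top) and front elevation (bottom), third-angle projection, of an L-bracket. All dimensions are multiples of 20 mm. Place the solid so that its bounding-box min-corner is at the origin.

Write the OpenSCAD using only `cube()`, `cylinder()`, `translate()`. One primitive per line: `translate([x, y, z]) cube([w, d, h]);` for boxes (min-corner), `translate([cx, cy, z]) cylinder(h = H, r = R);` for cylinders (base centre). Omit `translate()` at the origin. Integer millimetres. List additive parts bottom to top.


cube([240, 140, 20]);
translate([0, 0, 20]) cube([240, 20, 220]);


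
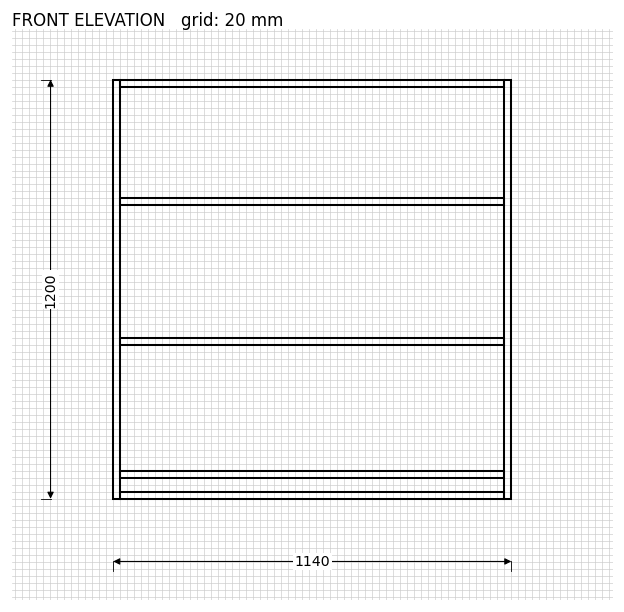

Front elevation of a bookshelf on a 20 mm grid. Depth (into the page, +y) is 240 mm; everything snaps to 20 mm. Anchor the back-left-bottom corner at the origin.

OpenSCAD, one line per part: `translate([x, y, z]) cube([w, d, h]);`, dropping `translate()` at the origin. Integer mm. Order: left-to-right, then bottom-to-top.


cube([20, 240, 1200]);
translate([20, 0, 0]) cube([1100, 240, 20]);
translate([20, 0, 60]) cube([1100, 240, 20]);
translate([20, 0, 440]) cube([1100, 240, 20]);
translate([20, 0, 840]) cube([1100, 240, 20]);
translate([20, 0, 1180]) cube([1100, 240, 20]);
translate([1120, 0, 0]) cube([20, 240, 1200]);
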